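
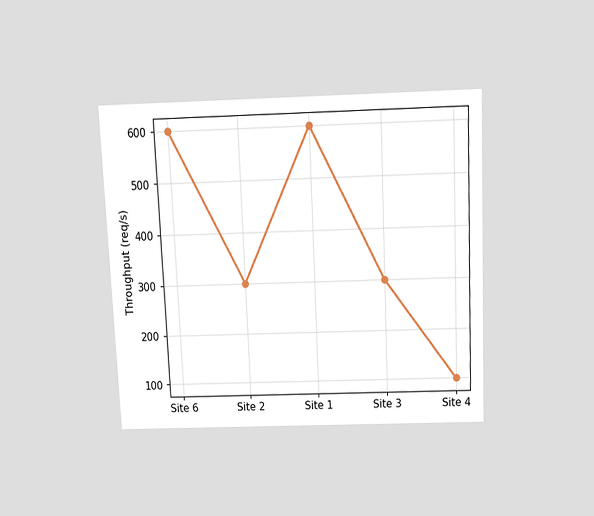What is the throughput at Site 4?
100req/s

The chart is tilted about 3° counter-clockwise and viewed slightly from above. At Site 4, the line is at 100req/s.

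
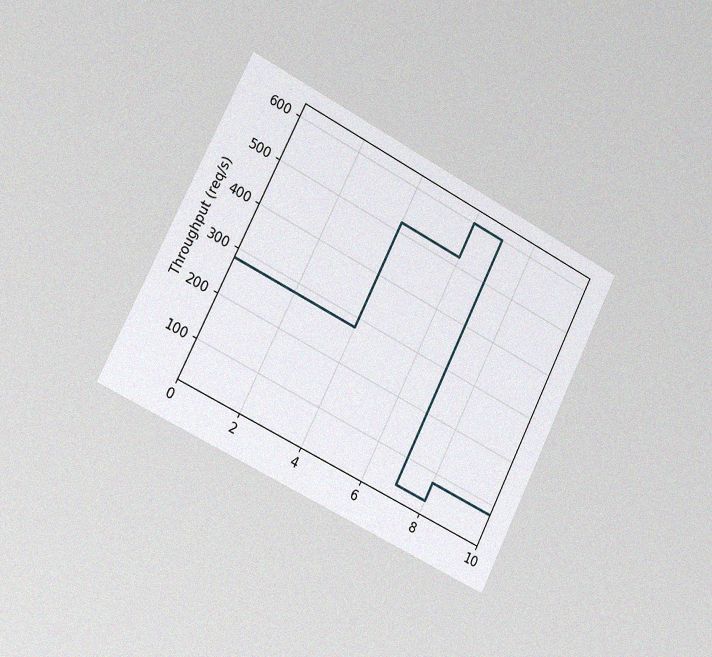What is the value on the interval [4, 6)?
520req/s

The chart is tilted about 27° clockwise and viewed slightly from the left, with some photo noise. On [4, 6) the step sits at 520req/s.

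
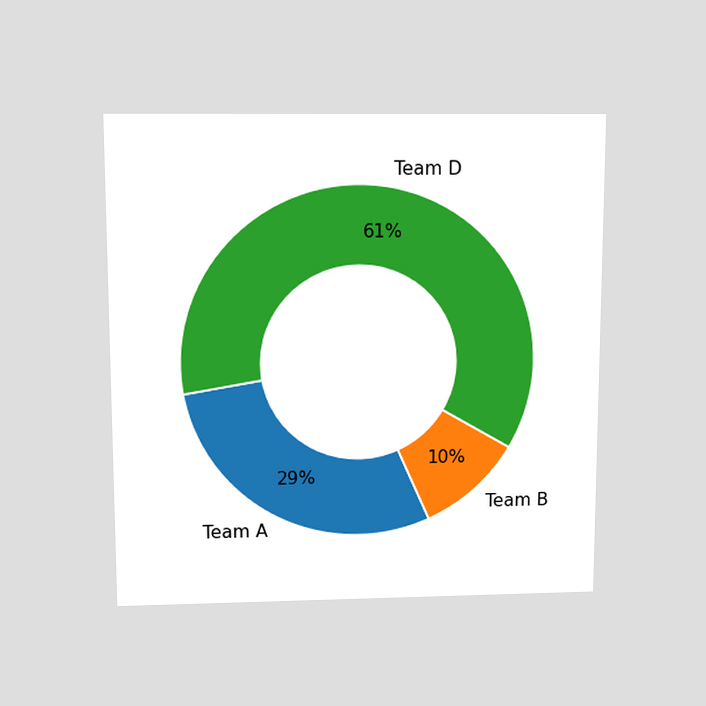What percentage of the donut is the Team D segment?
The chart is viewed slightly from above. The Team D segment takes up 61% of the ring.

61%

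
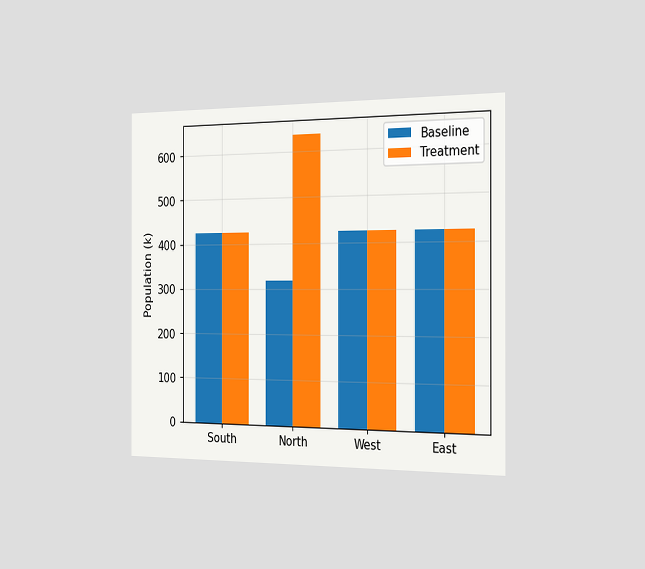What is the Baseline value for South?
424k

The chart is viewed slightly from the right. The Baseline bar at South reaches 424k on the y-axis.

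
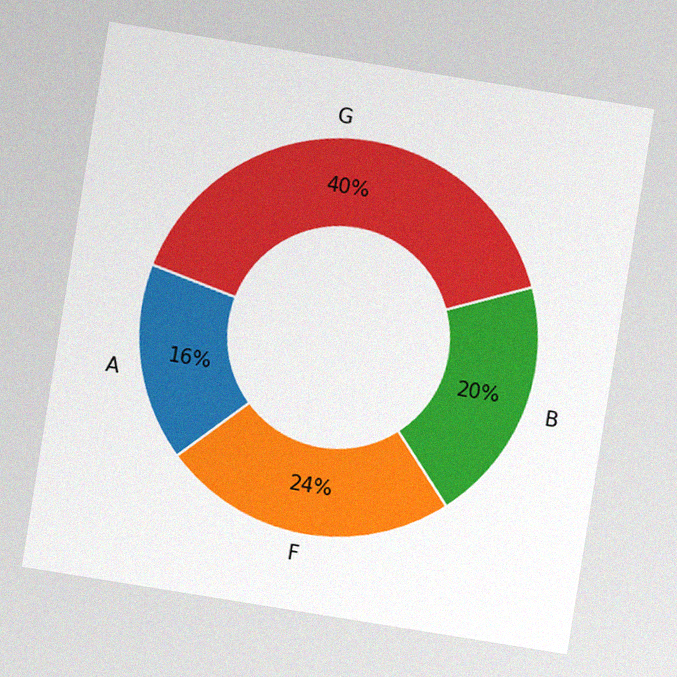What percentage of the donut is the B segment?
The chart is tilted about 9° clockwise, with some photo noise. The B segment takes up 20% of the ring.

20%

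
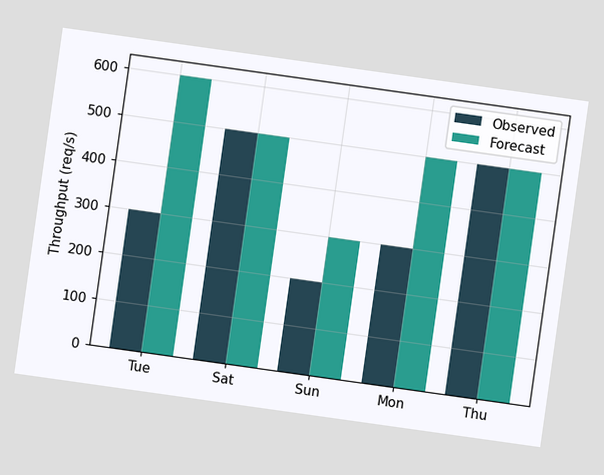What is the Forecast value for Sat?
The chart is tilted about 8° clockwise. The Forecast bar at Sat reaches 500req/s on the y-axis.

500req/s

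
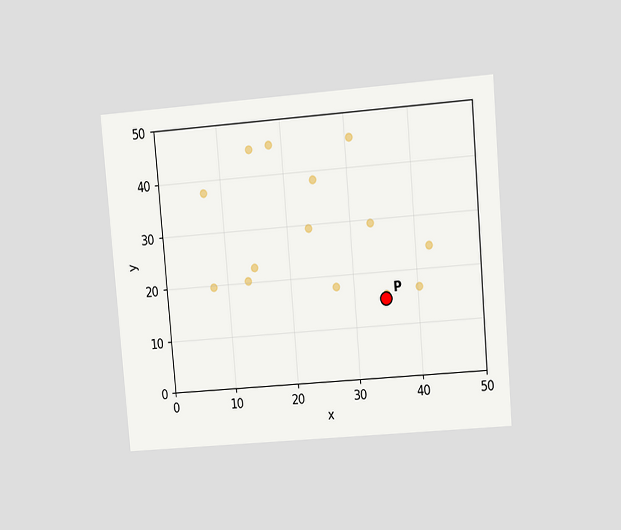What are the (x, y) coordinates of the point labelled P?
(35, 15)

The chart is tilted about 5° counter-clockwise and viewed at a slight angle. Following the gridlines from P to each axis, P sits at (35, 15).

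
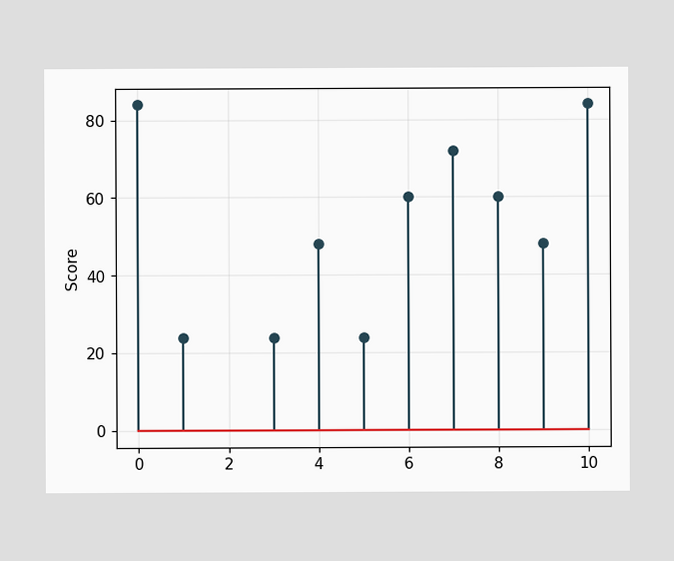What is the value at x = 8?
60

The stem at x=8 reaches 60.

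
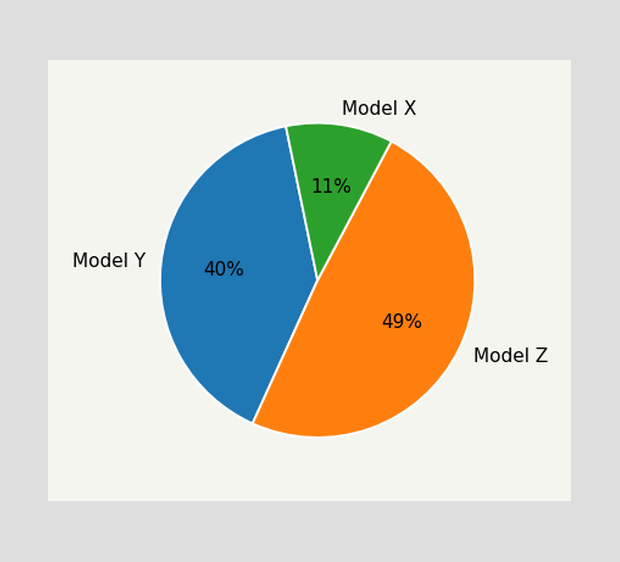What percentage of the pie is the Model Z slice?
49%

The Model Z slice takes up 49% of the pie.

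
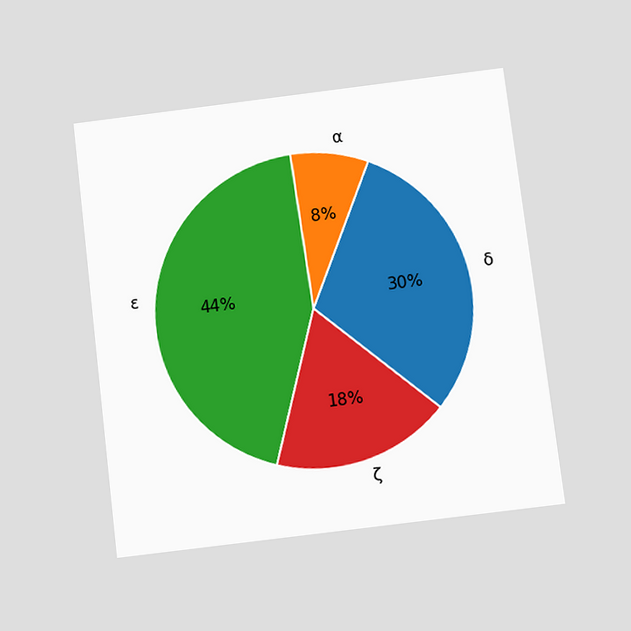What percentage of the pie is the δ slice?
30%

The chart is tilted about 7° counter-clockwise and viewed slightly from below. The δ slice takes up 30% of the pie.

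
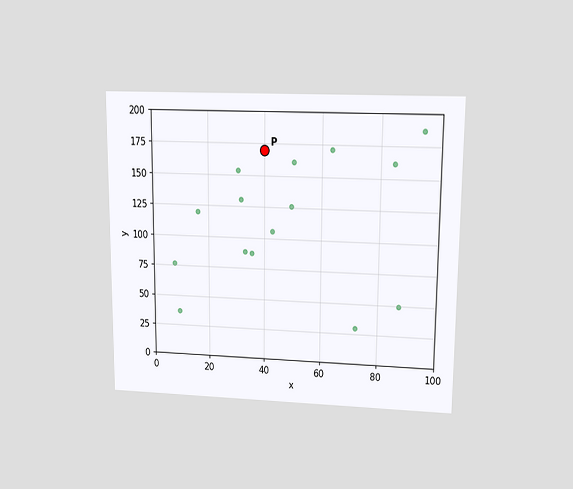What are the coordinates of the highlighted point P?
(40, 170)

The chart is viewed at a slight angle. Following the gridlines from P to each axis, P sits at (40, 170).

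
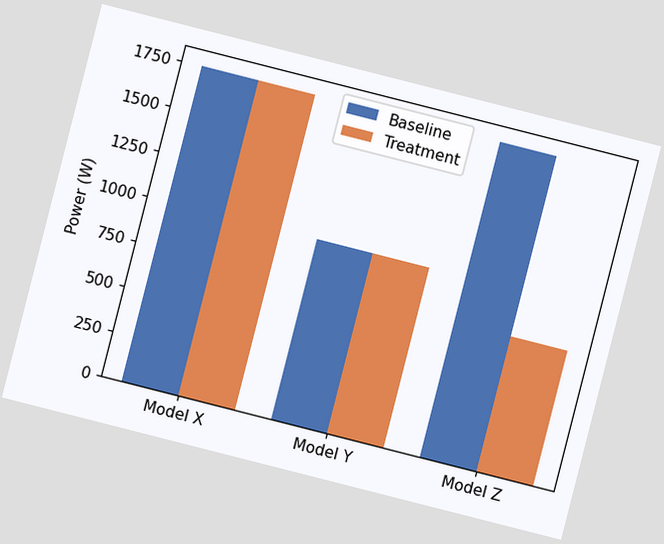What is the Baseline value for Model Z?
The chart is tilted about 14° clockwise. The Baseline bar at Model Z reaches 1750W on the y-axis.

1750W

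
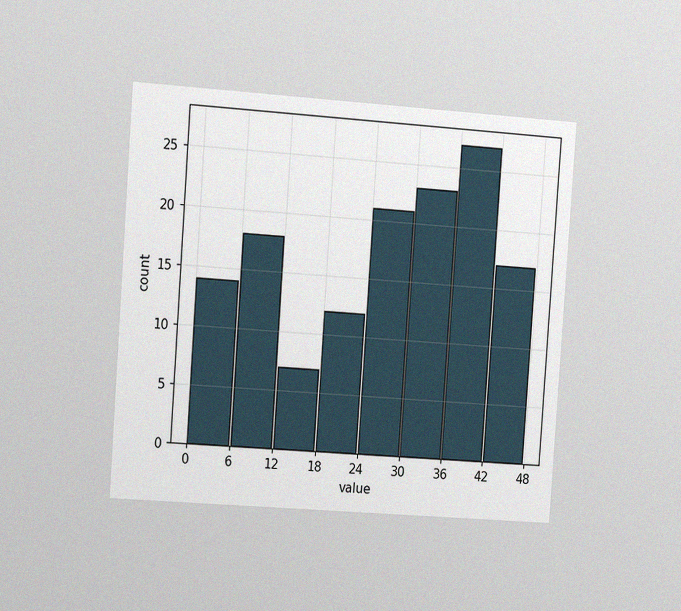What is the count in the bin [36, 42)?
27

The chart is tilted about 4° clockwise and viewed slightly from the left, with some photo noise. The [36, 42) bin has height 27.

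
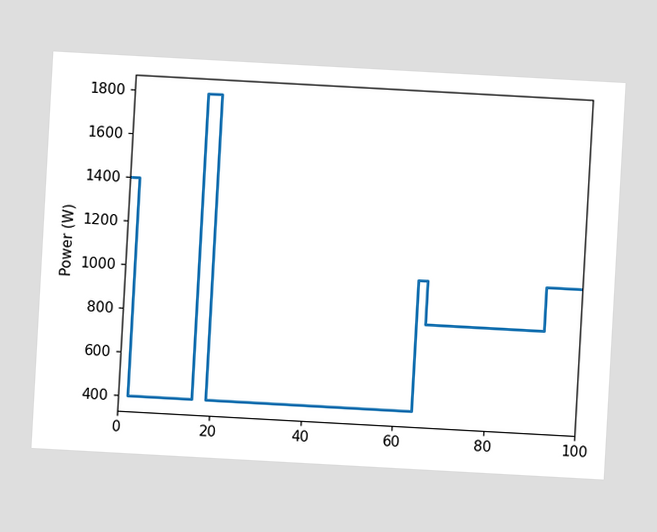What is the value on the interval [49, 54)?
400W

The chart is tilted about 3° clockwise. On [49, 54) the step sits at 400W.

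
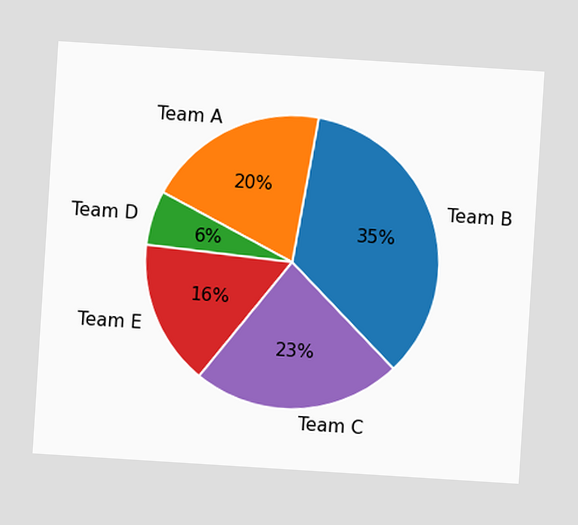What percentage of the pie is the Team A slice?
The chart is tilted about 4° clockwise. The Team A slice takes up 20% of the pie.

20%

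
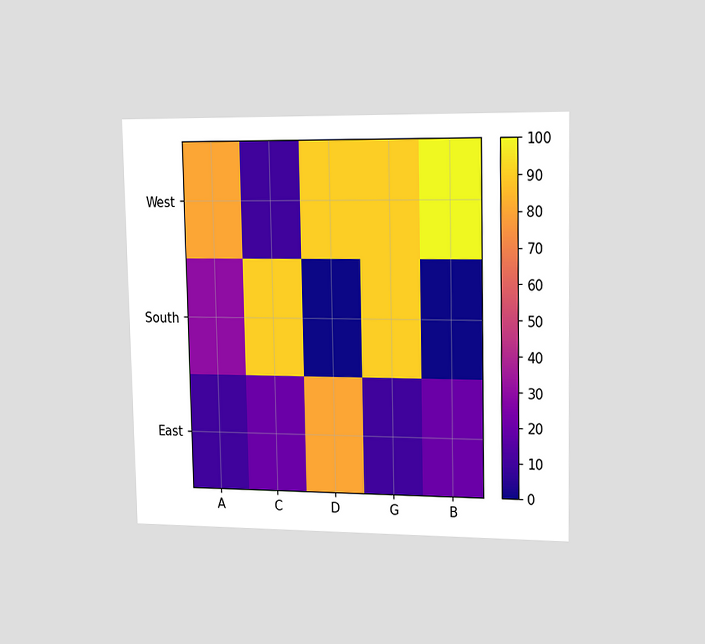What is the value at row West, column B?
100

The chart is viewed slightly from the right. Matching cell (West, B) against the colorbar gives 100.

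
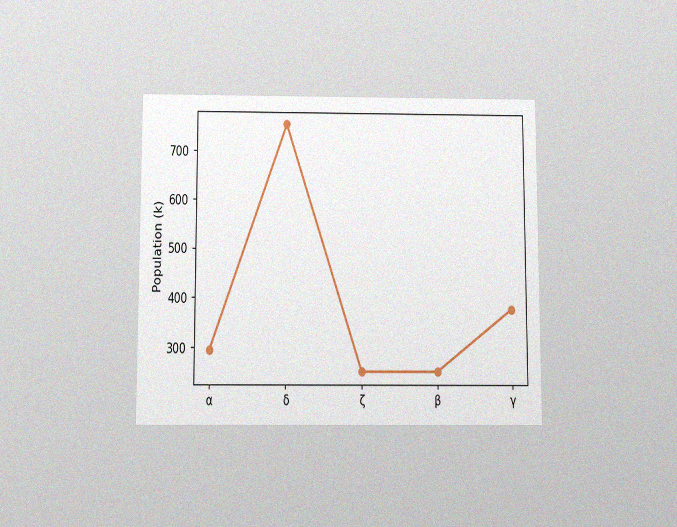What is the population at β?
The chart is viewed slightly from below, with some photo noise. At β, the line is at 252k.

252k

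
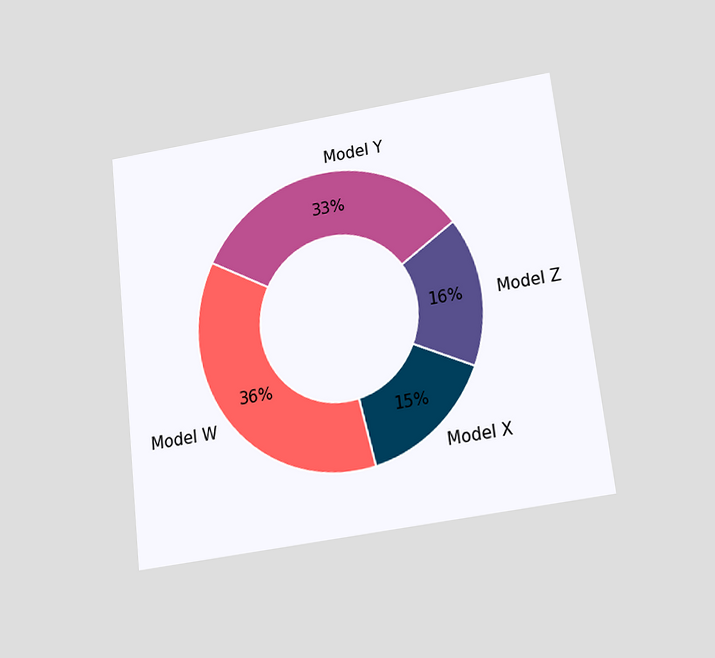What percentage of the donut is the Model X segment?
15%

The chart is tilted about 7° counter-clockwise and viewed slightly from below. The Model X segment takes up 15% of the ring.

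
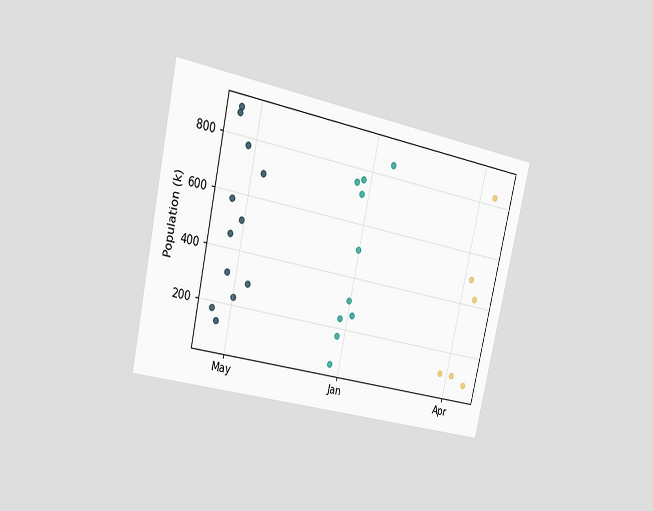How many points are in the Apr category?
6

The chart is tilted about 13° clockwise and viewed slightly from the left. Counting the markers in the Apr column gives 6.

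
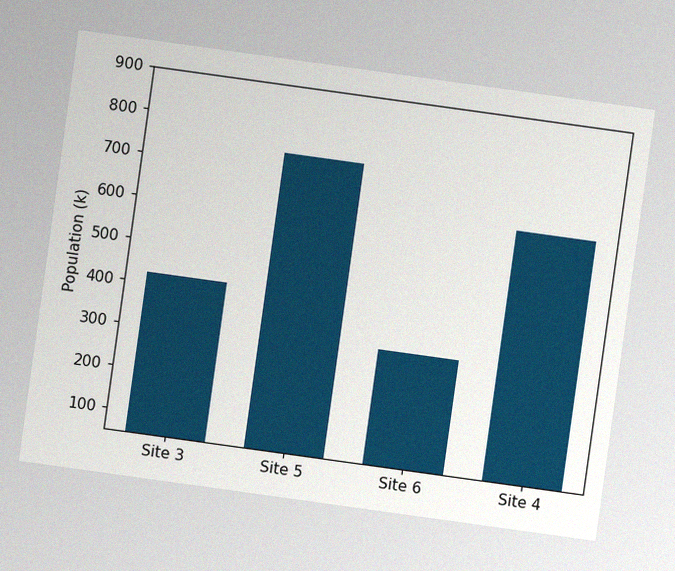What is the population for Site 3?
The chart is tilted about 8° clockwise, with some photo noise. Reading along the chart's y-axis, the Site 3 bar reaches 424k.

424k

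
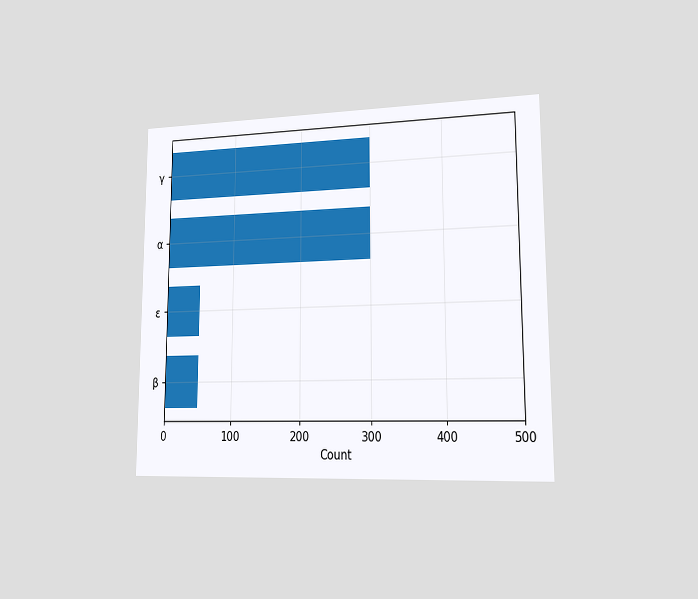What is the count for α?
300

The chart is viewed slightly from the right. Reading along the chart's x-axis, the α bar reaches 300.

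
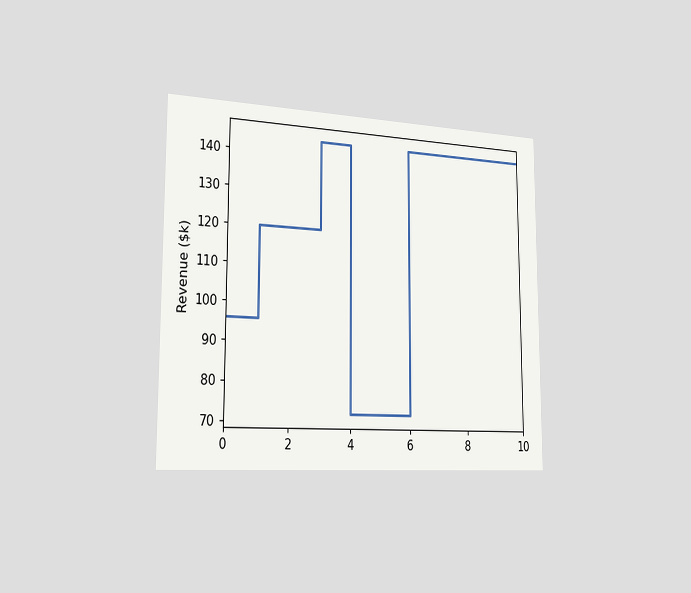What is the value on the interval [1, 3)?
The chart is viewed slightly from the left. On [1, 3) the step sits at $120k.

$120k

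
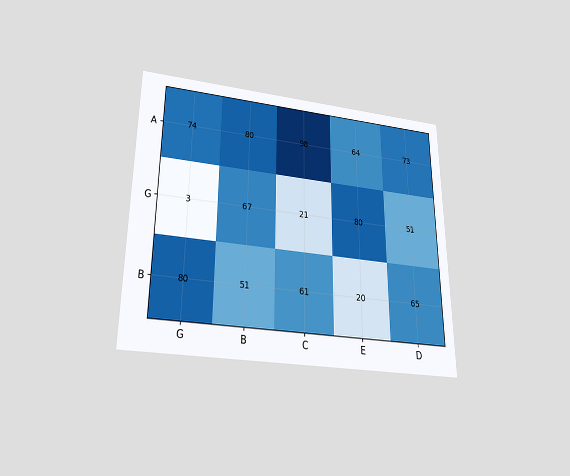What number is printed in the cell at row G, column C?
The chart is viewed slightly from below. The (G, C) cell reads 21.

21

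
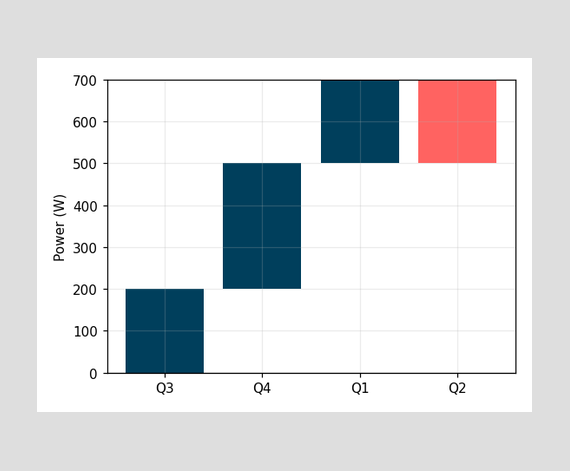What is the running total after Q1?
After Q1 the running total reaches 700W.

700W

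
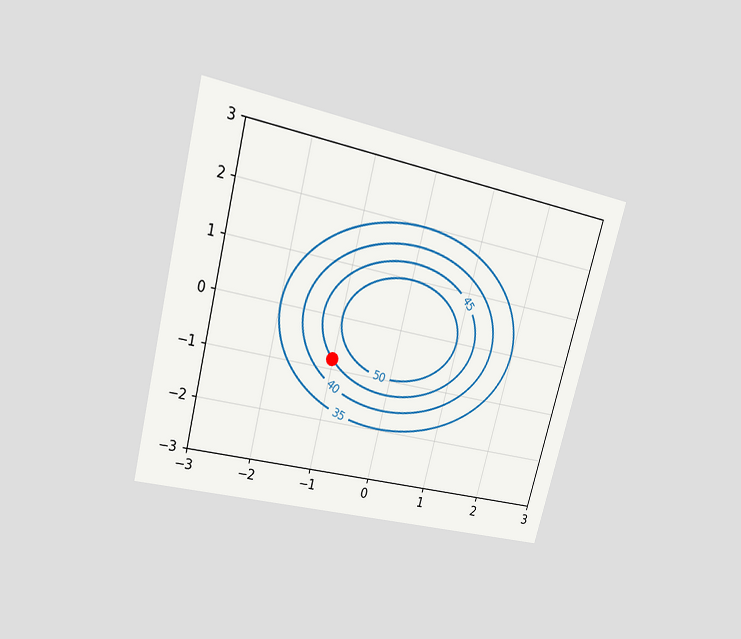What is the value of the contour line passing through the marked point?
45

The chart is tilted about 15° clockwise and viewed at a slight angle. The marked point sits on the contour labelled 45.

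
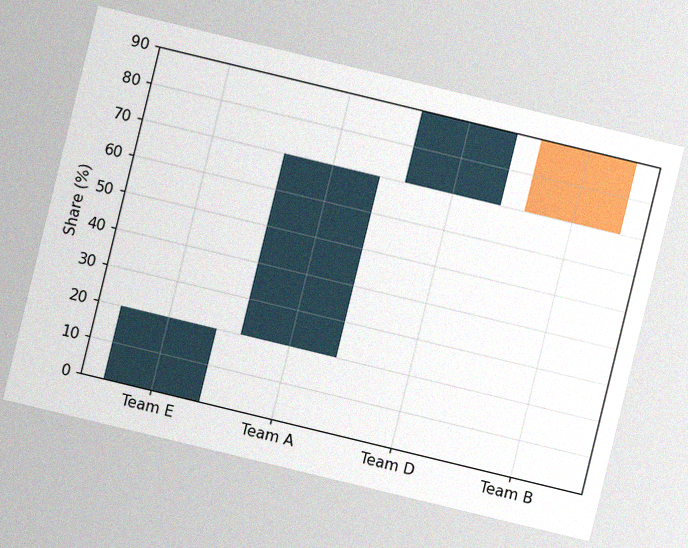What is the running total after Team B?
70%

The chart is tilted about 14° clockwise, with some photo noise. After Team B the running total reaches 70%.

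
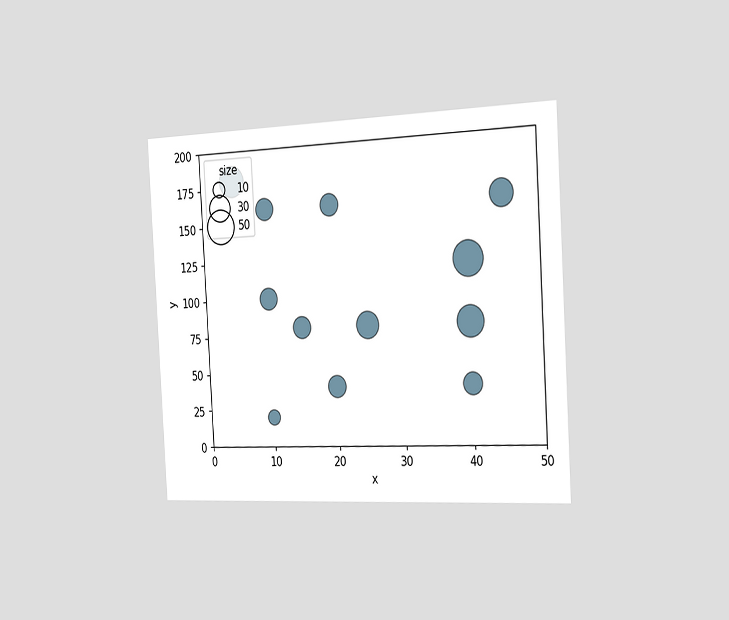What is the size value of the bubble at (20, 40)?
The chart is tilted about 3° counter-clockwise and viewed slightly from the right. Matching the bubble at (20, 40) against the size legend gives 20.

20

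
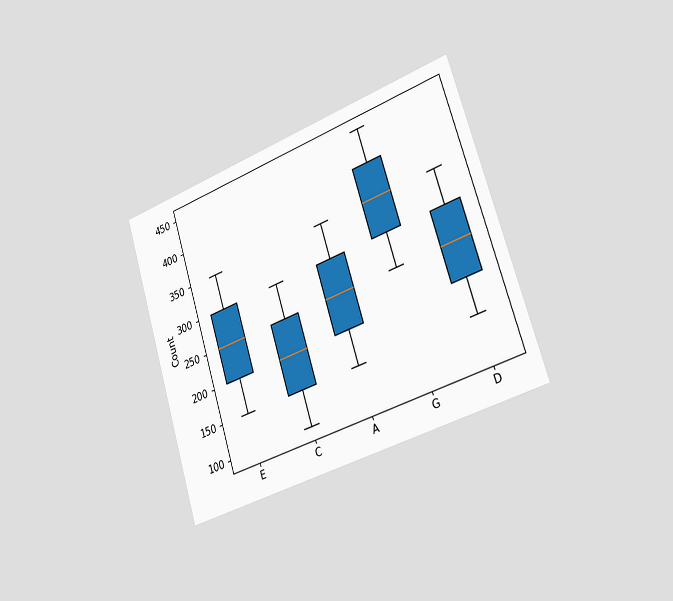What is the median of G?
350

The chart is tilted about 17° counter-clockwise and viewed slightly from the right. The median line in the G box sits at 350.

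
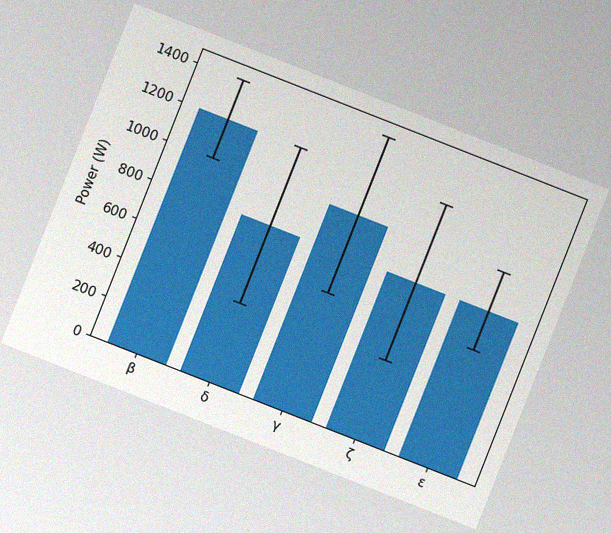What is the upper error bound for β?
The chart is tilted about 21° clockwise, with some photo noise. The β bar's upper whisker reaches 1400W.

1400W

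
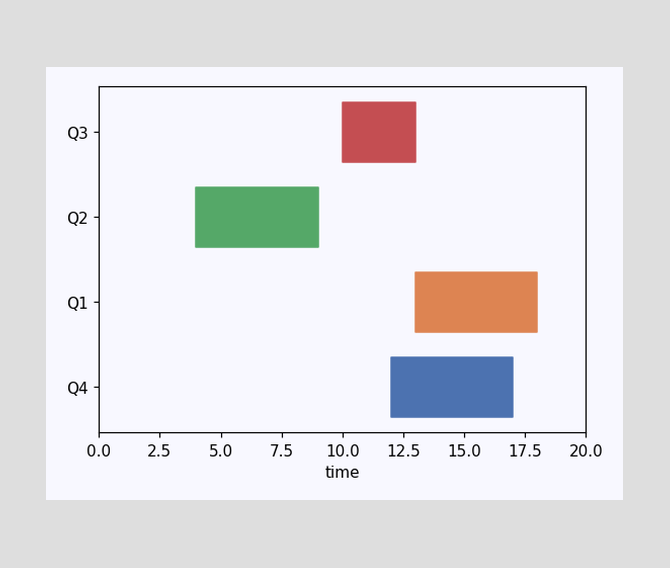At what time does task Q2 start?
The Q2 bar begins at t=4.

4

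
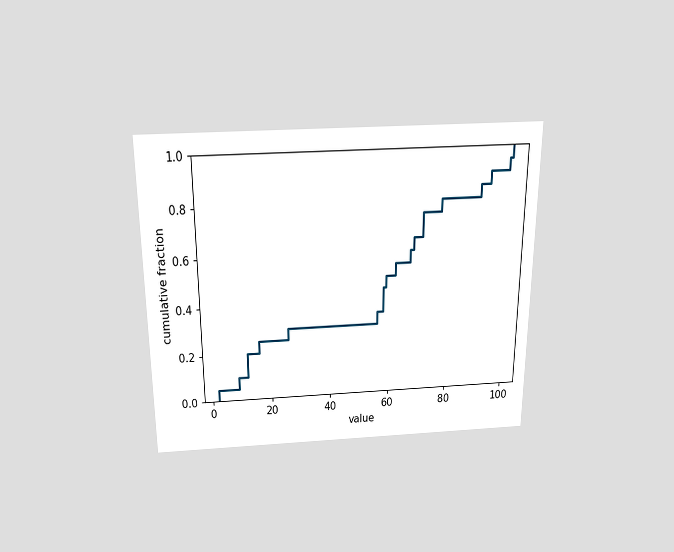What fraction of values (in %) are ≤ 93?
90%

The chart is viewed slightly from above. At x=93 the ECDF step is at 90%.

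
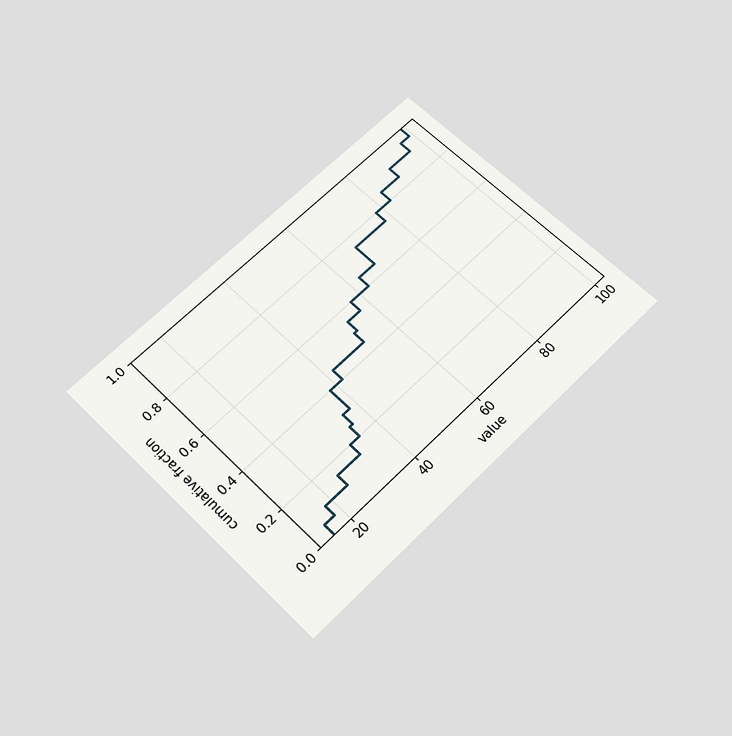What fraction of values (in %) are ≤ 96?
The chart is tilted about 45° counter-clockwise and viewed slightly from below. At x=96 the ECDF step is at 95%.

95%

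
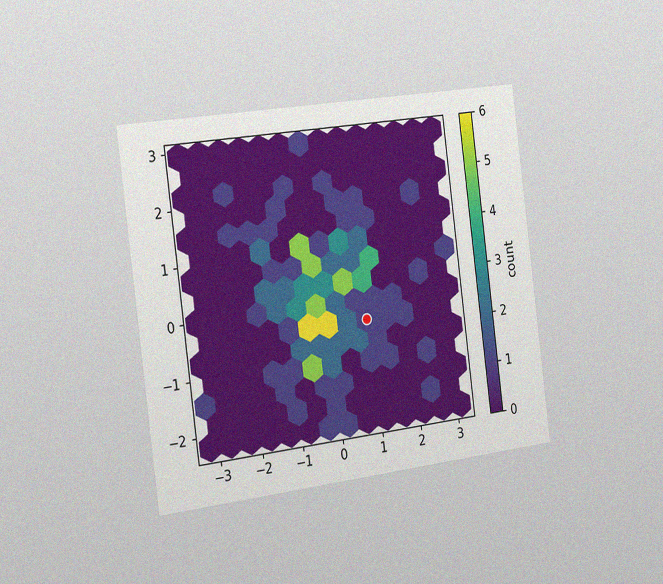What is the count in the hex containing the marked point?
The chart is tilted about 7° counter-clockwise and viewed slightly from the left, with some photo noise. The marked hex reads 1 on the colorbar.

1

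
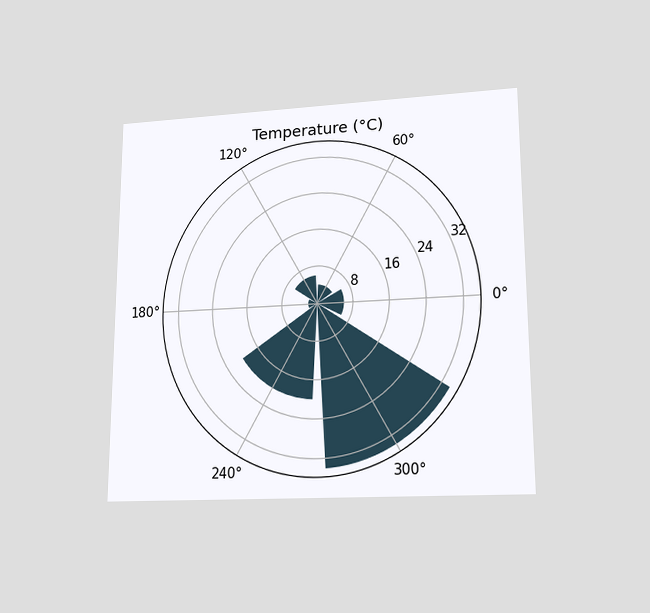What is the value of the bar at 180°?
2°C

The chart is viewed at a slight angle. The bar at 180° reaches 2°C on the radial axis.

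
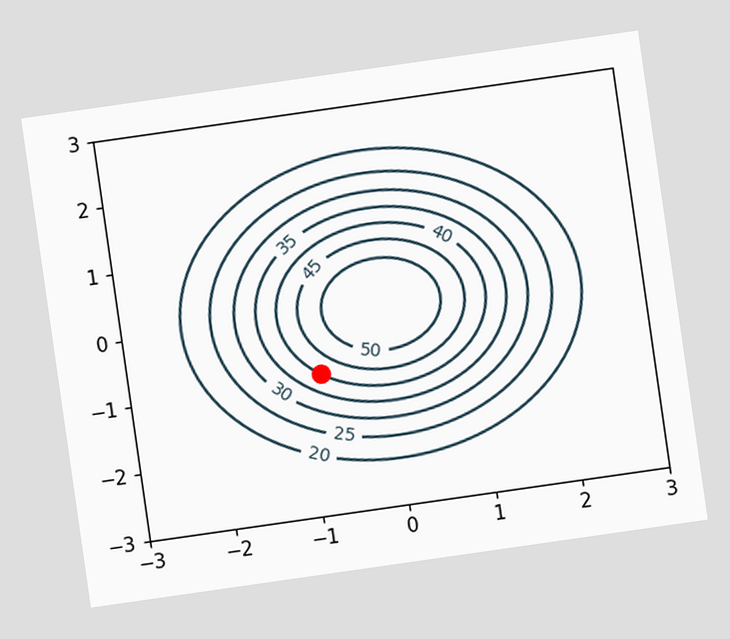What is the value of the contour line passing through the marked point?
The chart is tilted about 8° counter-clockwise. The marked point sits on the contour labelled 40.

40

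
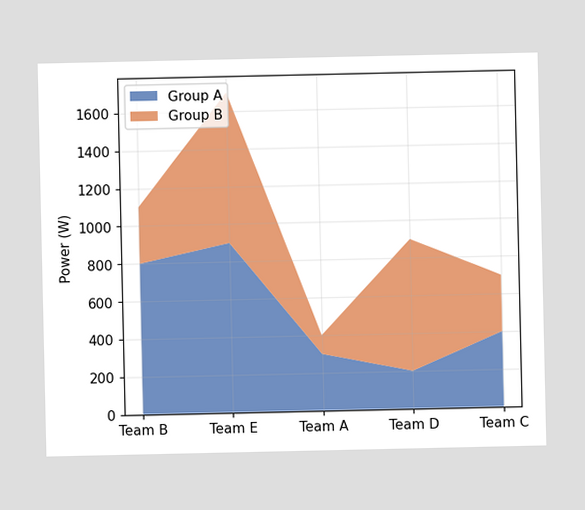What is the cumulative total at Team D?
The stacked total at Team D reaches 900W.

900W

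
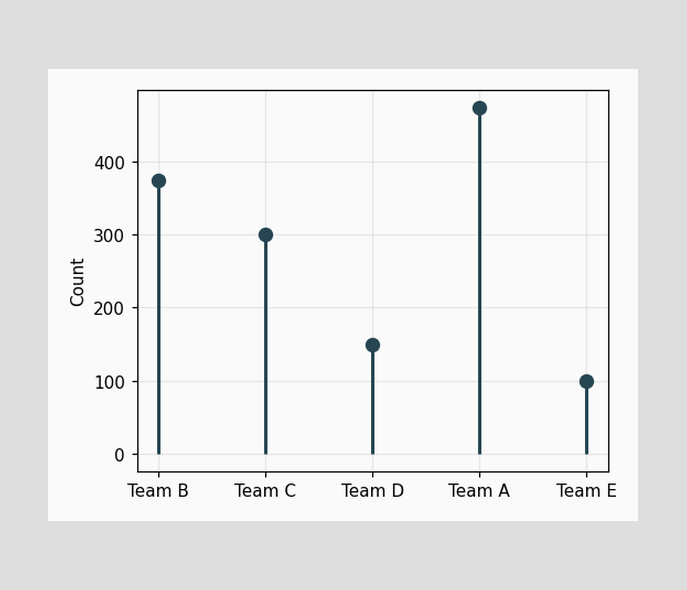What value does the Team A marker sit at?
The Team A marker sits at 475.

475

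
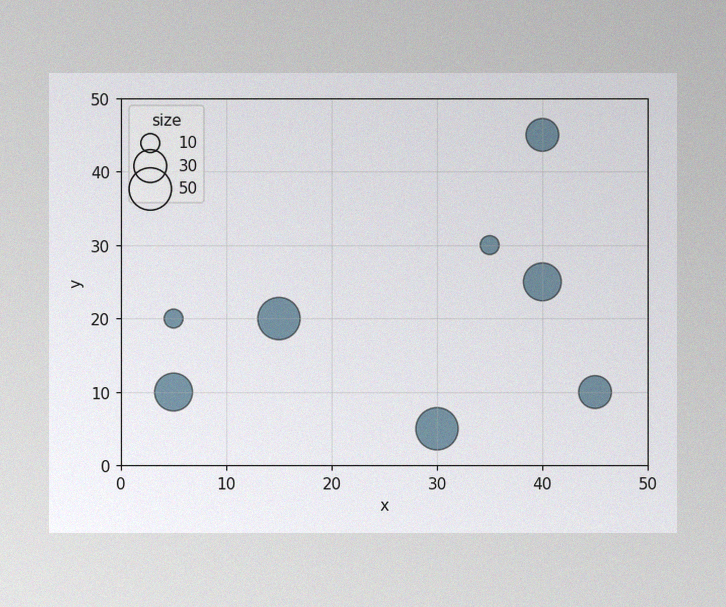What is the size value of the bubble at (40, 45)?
30

The image has some photo noise and uneven lighting. Matching the bubble at (40, 45) against the size legend gives 30.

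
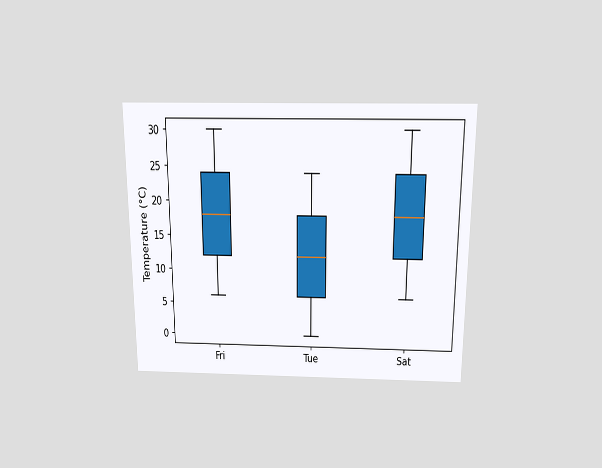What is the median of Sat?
18°C

The chart is viewed slightly from above. The median line in the Sat box sits at 18°C.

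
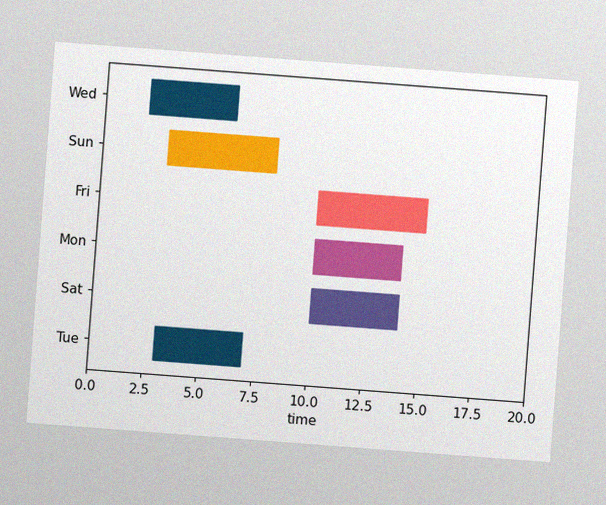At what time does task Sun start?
3

The chart is tilted about 4° clockwise, with some photo noise. The Sun bar begins at t=3.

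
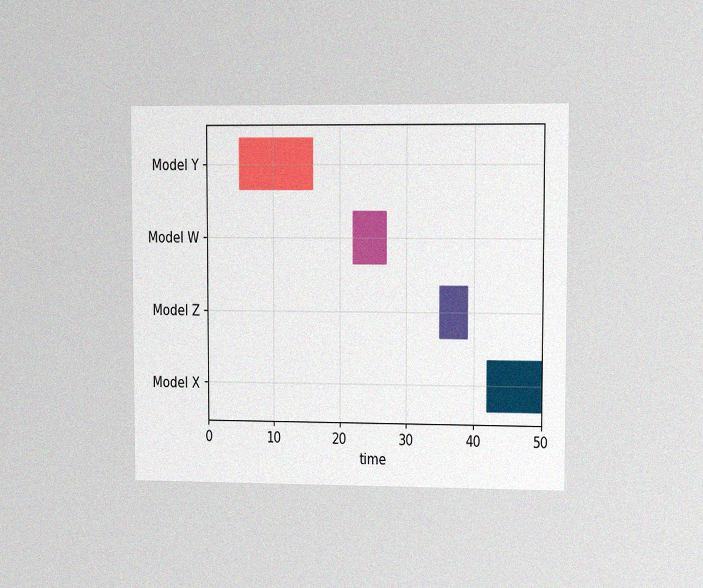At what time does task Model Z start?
The chart is viewed slightly from the right, with some photo noise. The Model Z bar begins at t=35.

35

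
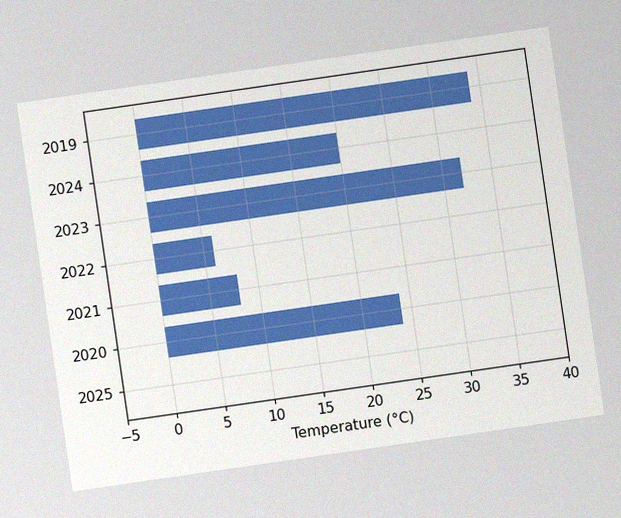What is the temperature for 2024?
The chart is tilted about 8° counter-clockwise, with some photo noise. Reading along the chart's x-axis, the 2024 bar reaches 20°C.

20°C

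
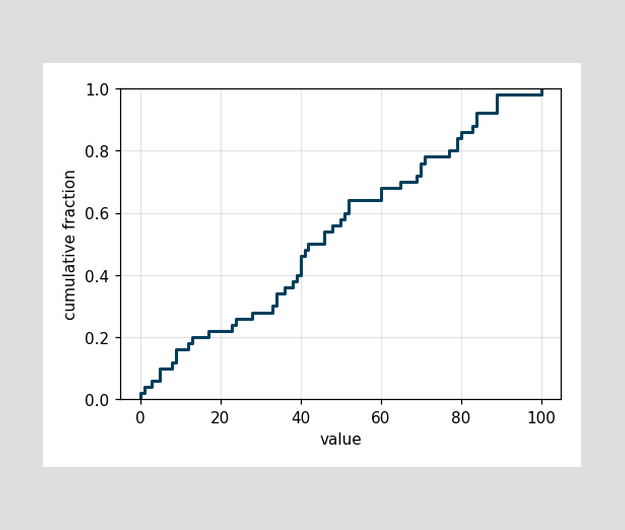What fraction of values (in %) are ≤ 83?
At x=83 the ECDF step is at 88%.

88%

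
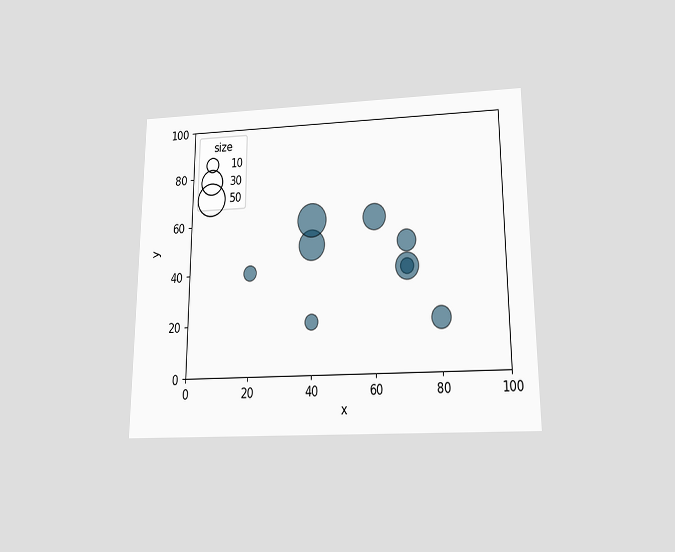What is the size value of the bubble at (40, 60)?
The chart is viewed slightly from below. Matching the bubble at (40, 60) against the size legend gives 50.

50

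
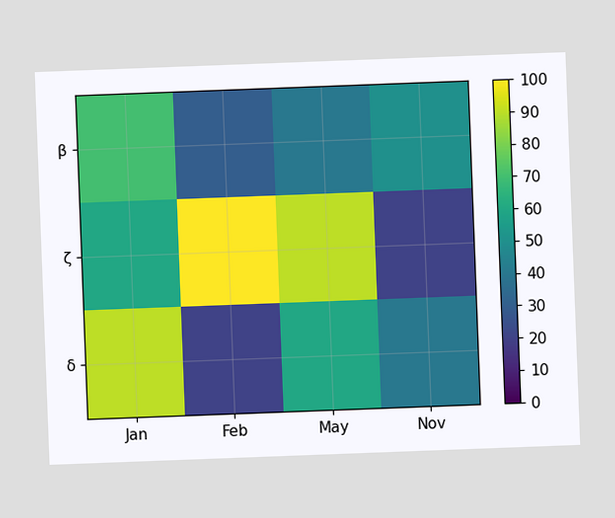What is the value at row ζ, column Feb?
The chart is tilted about 2° counter-clockwise. Matching cell (ζ, Feb) against the colorbar gives 100.

100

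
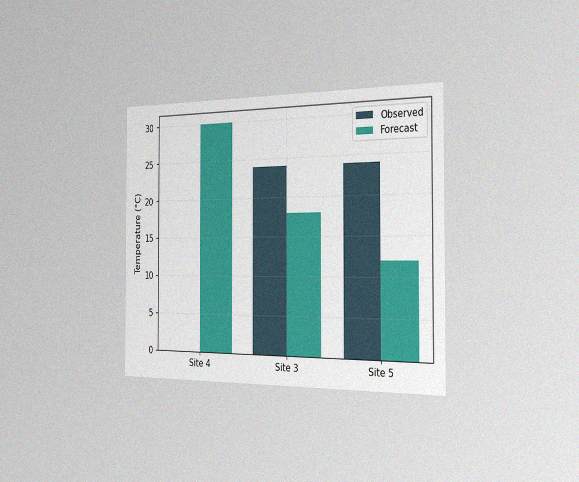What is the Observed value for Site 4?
The chart is viewed slightly from the right, with some photo noise. The Observed bar at Site 4 reaches 0°C on the y-axis.

0°C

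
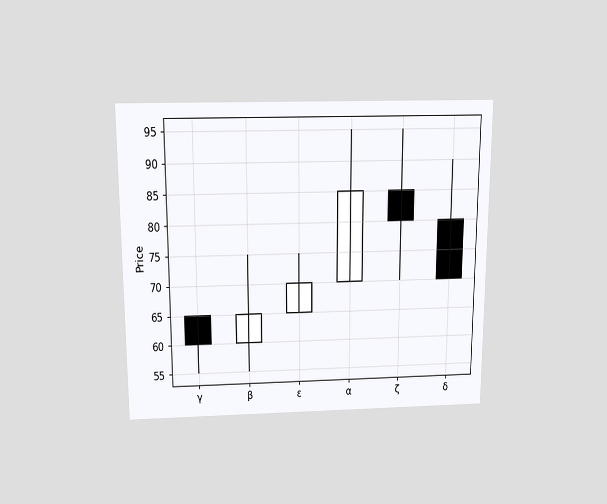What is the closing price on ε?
70

The chart is viewed slightly from above. The ε candle closes at 70.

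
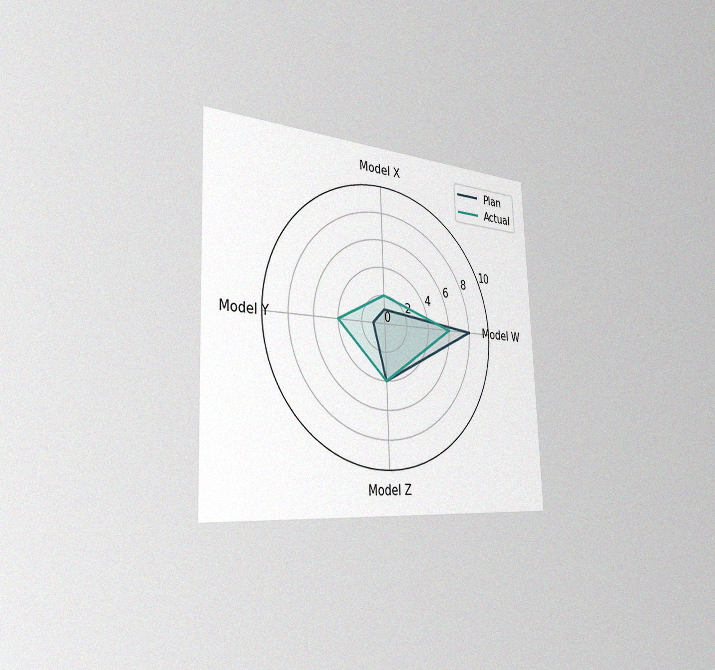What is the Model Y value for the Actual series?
4

The chart is tilted about 2° counter-clockwise and viewed slightly from the left, with some photo noise. On the Model Y axis, Actual reaches 4.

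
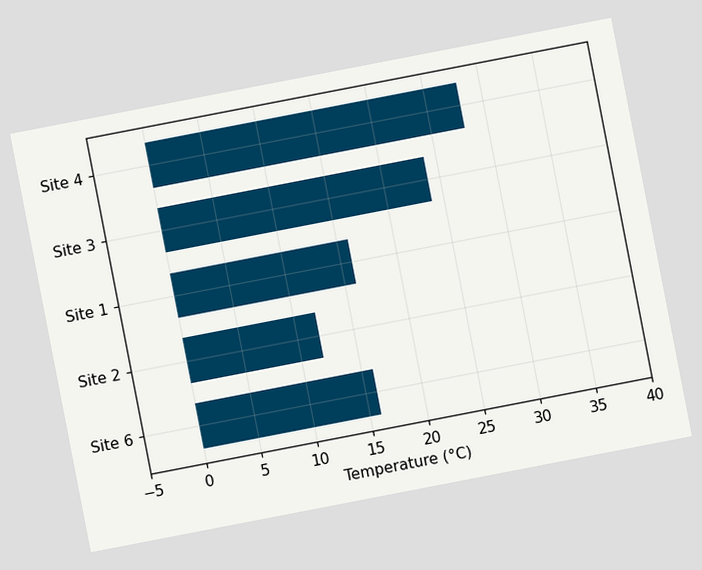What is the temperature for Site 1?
16°C

The chart is tilted about 11° counter-clockwise. Reading along the chart's x-axis, the Site 1 bar reaches 16°C.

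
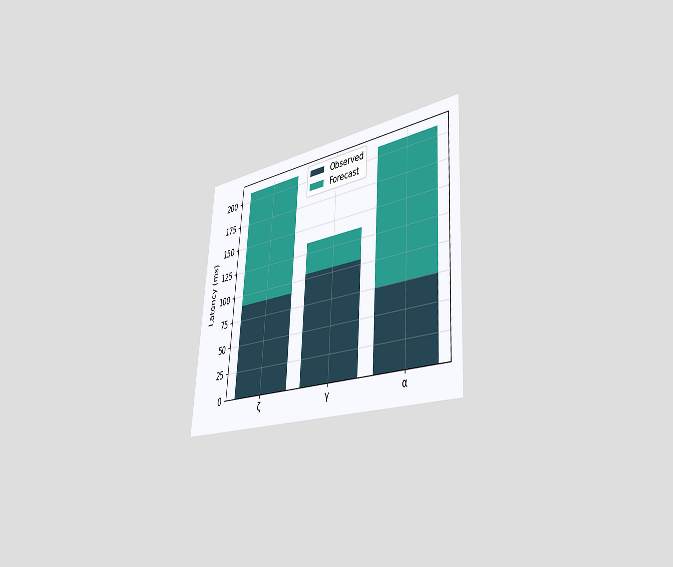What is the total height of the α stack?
210ms

The chart is tilted about 4° clockwise and viewed slightly from the right. The α stack's top reaches 210ms on the y-axis.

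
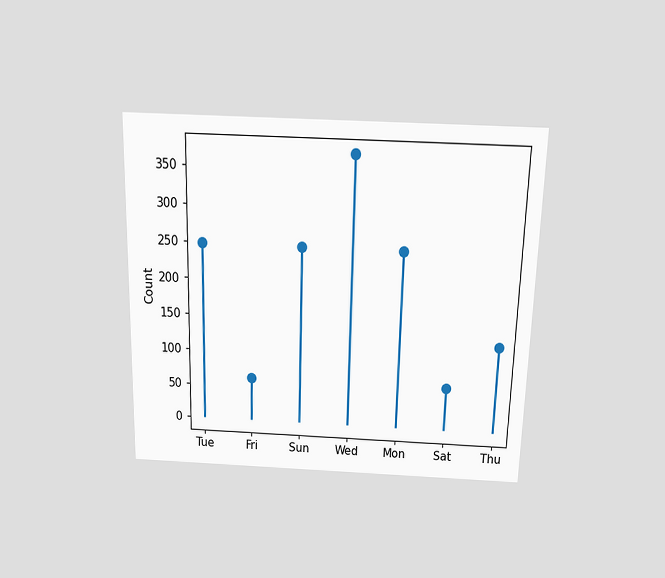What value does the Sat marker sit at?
62

The chart is viewed slightly from above. The Sat marker sits at 62.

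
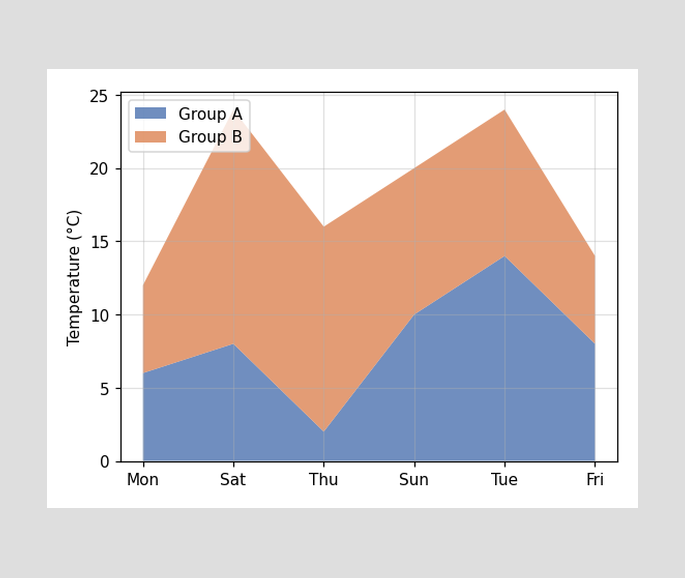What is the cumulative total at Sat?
The stacked total at Sat reaches 24°C.

24°C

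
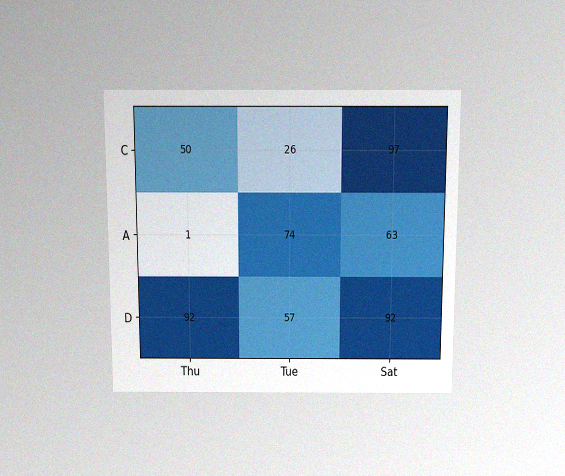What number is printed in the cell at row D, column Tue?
57

The chart is viewed slightly from above, with some photo noise. The (D, Tue) cell reads 57.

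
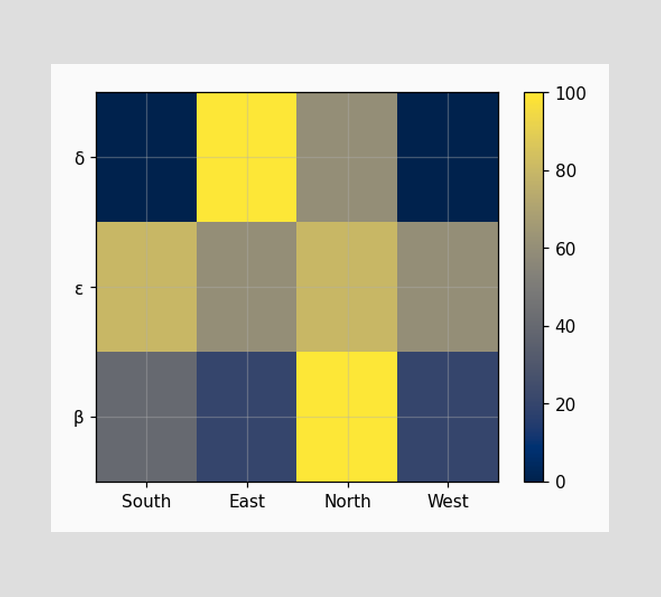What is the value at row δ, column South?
0

Matching cell (δ, South) against the colorbar gives 0.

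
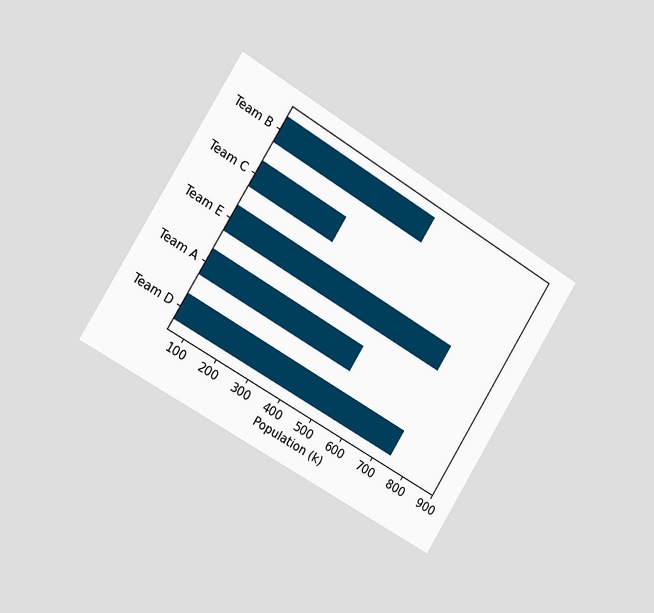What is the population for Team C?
318k

The chart is tilted about 32° clockwise and viewed slightly from the left. Reading along the chart's x-axis, the Team C bar reaches 318k.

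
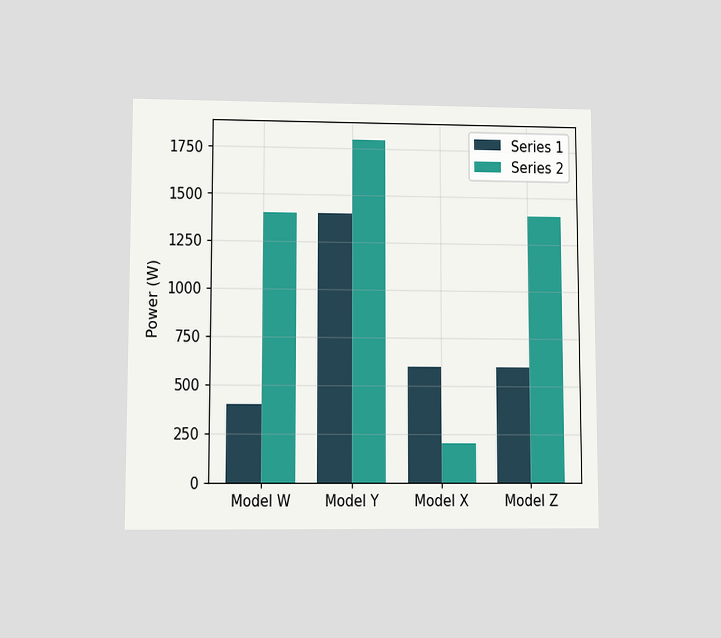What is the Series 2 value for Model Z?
1400W

The chart is viewed at a slight angle. The Series 2 bar at Model Z reaches 1400W on the y-axis.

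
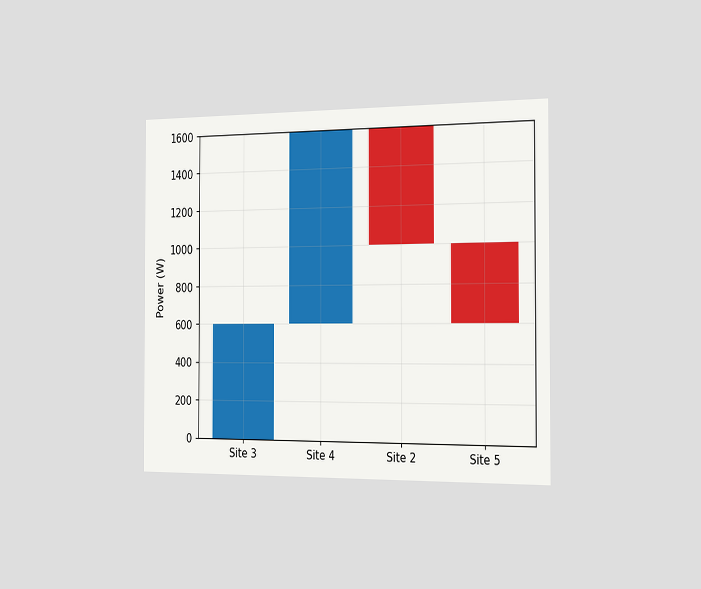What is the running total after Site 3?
600W

The chart is viewed slightly from the right. After Site 3 the running total reaches 600W.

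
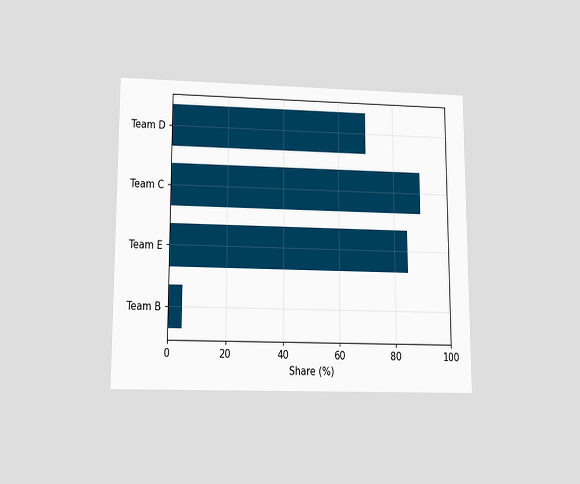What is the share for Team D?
70%

The chart is viewed slightly from below. Reading along the chart's x-axis, the Team D bar reaches 70%.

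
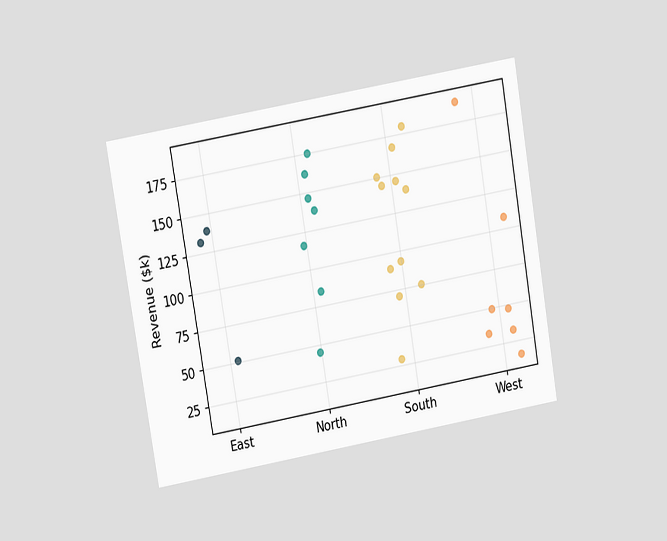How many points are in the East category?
3

The chart is tilted about 10° counter-clockwise and viewed at a slight angle. Counting the markers in the East column gives 3.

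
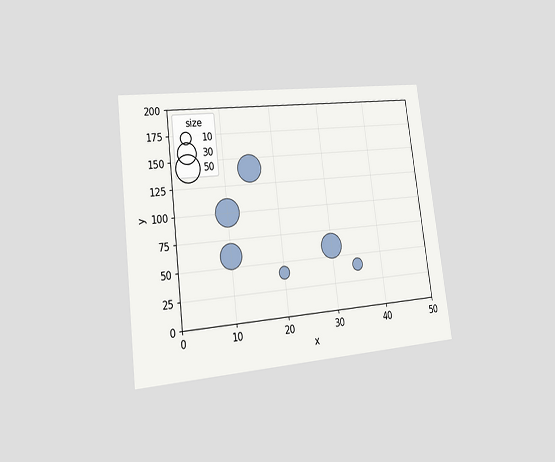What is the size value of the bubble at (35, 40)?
The chart is tilted about 7° counter-clockwise and viewed slightly from the left. Matching the bubble at (35, 40) against the size legend gives 10.

10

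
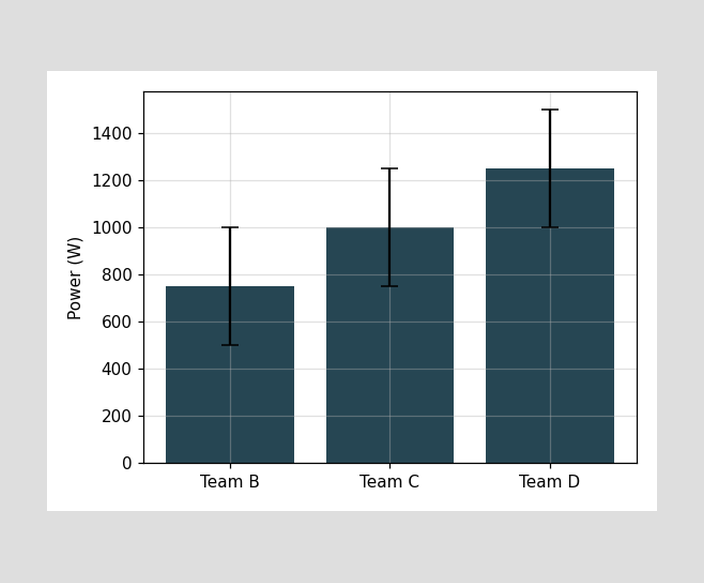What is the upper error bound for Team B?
The Team B bar's upper whisker reaches 1000W.

1000W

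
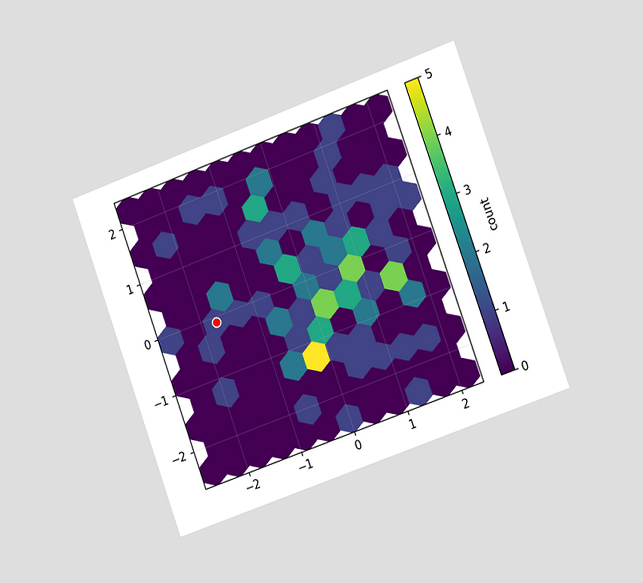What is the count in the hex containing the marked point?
1

The chart is tilted about 20° counter-clockwise and viewed slightly from the right. The marked hex reads 1 on the colorbar.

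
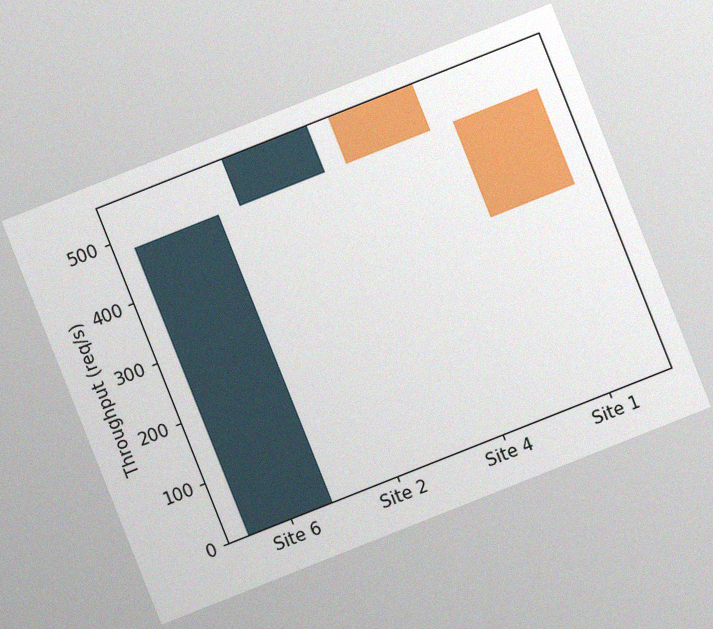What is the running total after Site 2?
560req/s

The chart is tilted about 22° counter-clockwise, with some photo noise. After Site 2 the running total reaches 560req/s.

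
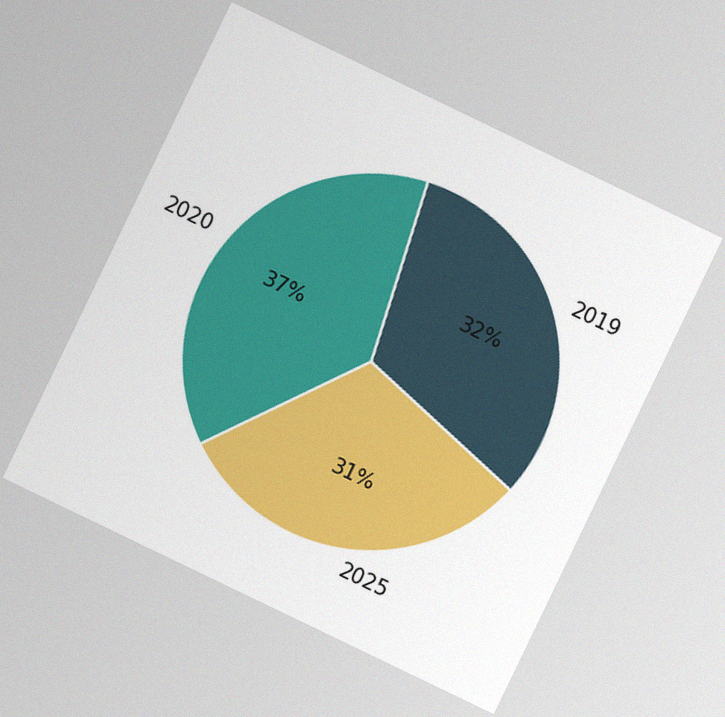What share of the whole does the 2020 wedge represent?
37%

The chart is tilted about 26° clockwise, with some photo noise. The 2020 slice takes up 37% of the pie.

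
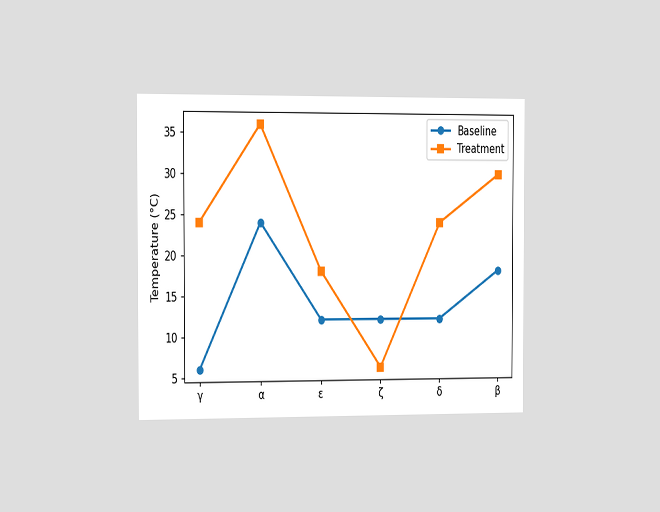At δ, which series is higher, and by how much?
The chart is viewed slightly from the left. At δ, Treatment sits above the other line by 12°C.

Treatment, by 12°C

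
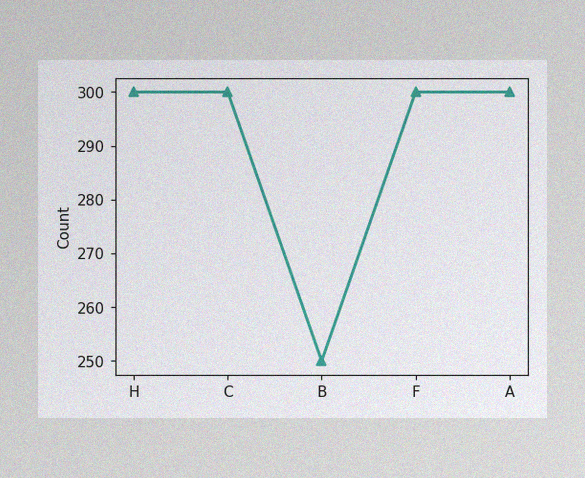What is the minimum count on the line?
250

The image has some photo noise and uneven lighting. The lowest point is at B, and reading across to the y-axis gives 250.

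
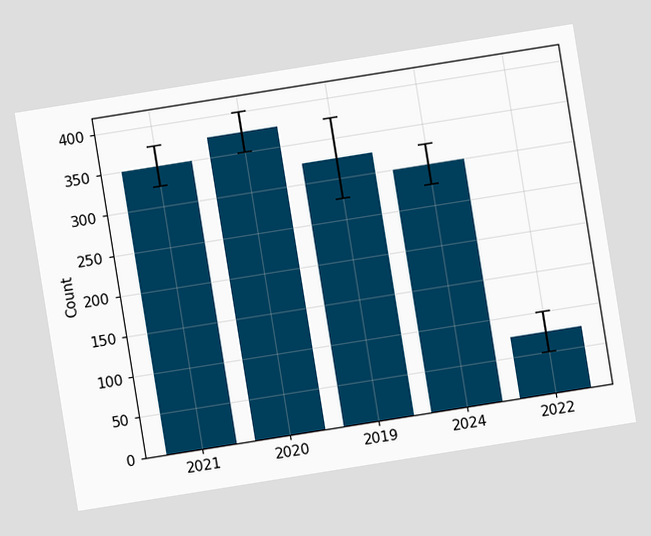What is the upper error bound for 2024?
The chart is tilted about 9° counter-clockwise. The 2024 bar's upper whisker reaches 325.

325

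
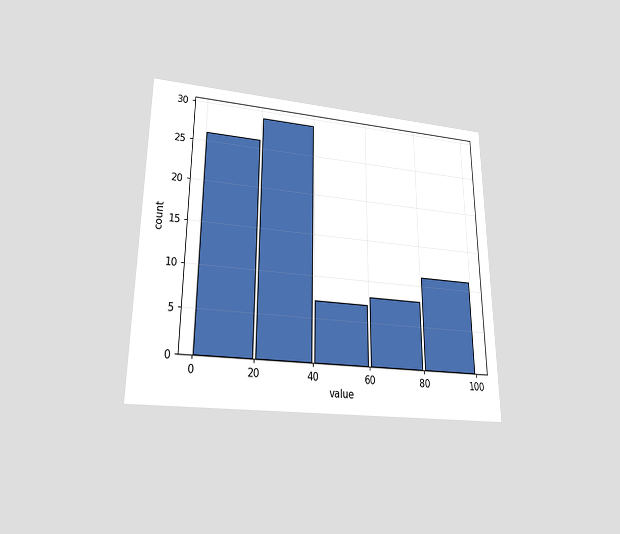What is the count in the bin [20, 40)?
The chart is viewed slightly from below. The [20, 40) bin has height 29.

29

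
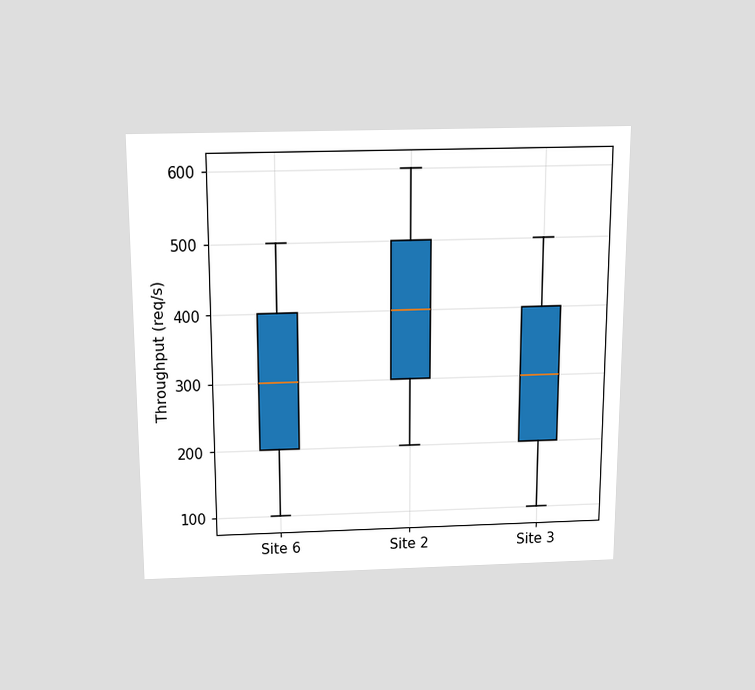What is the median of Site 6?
The chart is viewed slightly from above. The median line in the Site 6 box sits at 300req/s.

300req/s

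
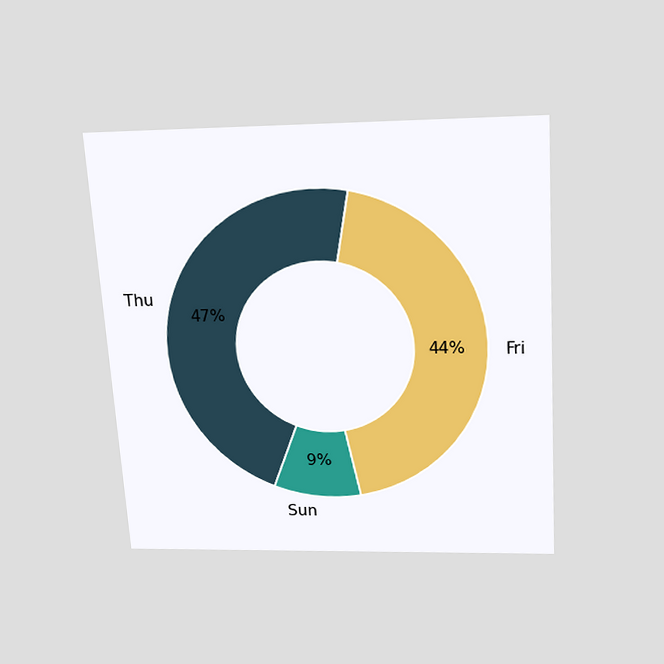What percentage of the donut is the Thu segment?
The chart is tilted about 4° counter-clockwise and viewed slightly from above. The Thu segment takes up 47% of the ring.

47%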